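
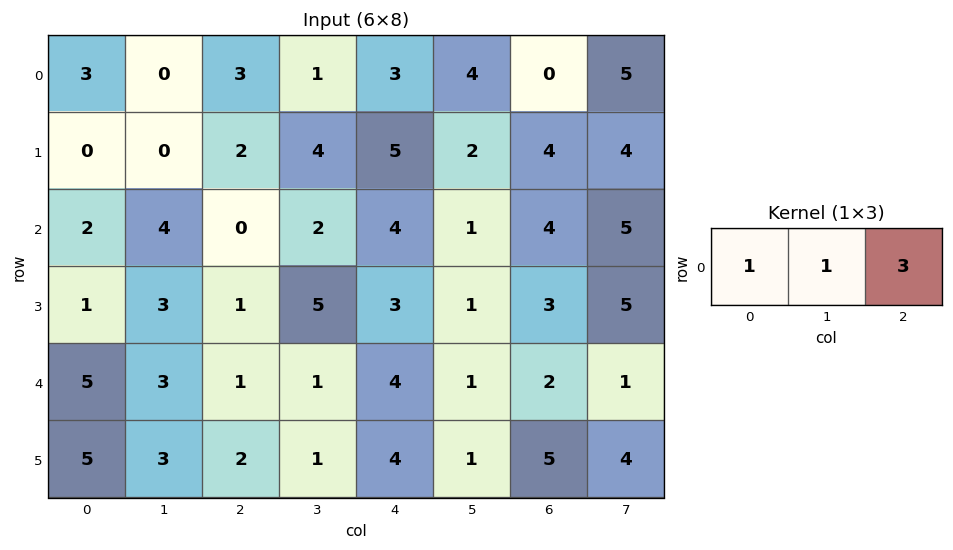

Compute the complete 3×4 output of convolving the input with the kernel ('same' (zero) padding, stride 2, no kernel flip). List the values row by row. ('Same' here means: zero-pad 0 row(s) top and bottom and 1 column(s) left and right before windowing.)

Output[0,0]: The receptive field on the zero-padded input at this output position is [0 3 0]. Elementwise product with the kernel and sum: 0·1 + 3·1 + 0·3.
Output[0,1]: The receptive field on the zero-padded input at this output position is [0 3 1]. Elementwise product with the kernel and sum: 0·1 + 3·1 + 1·3.

3 6 16 19
14 10 9 20
14 7 8 6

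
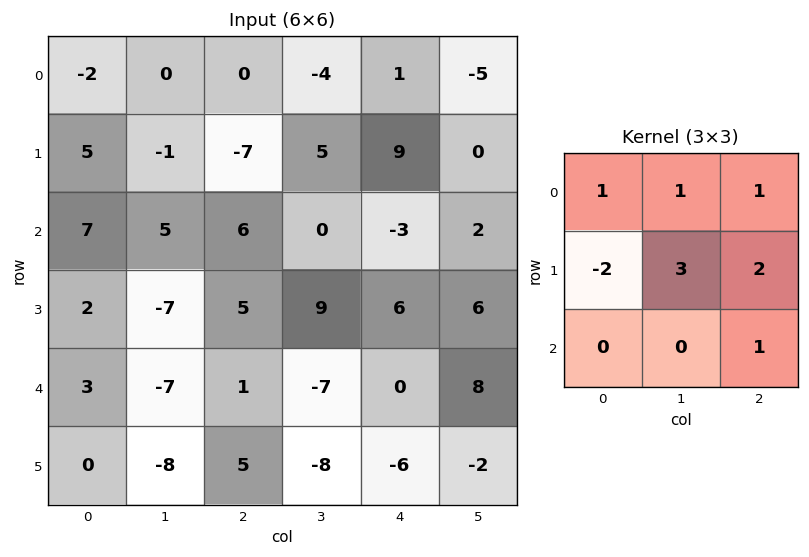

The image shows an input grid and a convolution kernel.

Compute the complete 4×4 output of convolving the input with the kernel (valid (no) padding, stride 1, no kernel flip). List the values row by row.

Output[0,0]: The receptive field on the input at this output position is [-2 0 0 / 5 -1 -7 / 7 5 6]. Elementwise product with the kernel and sum: -2·1 + 0·1 + 0·1 + 5·-2 + -1·3 + -7·2 + 6·1.

-23 -13 41 11
15 14 -5 15
4 51 32 19
-20 2 -9 49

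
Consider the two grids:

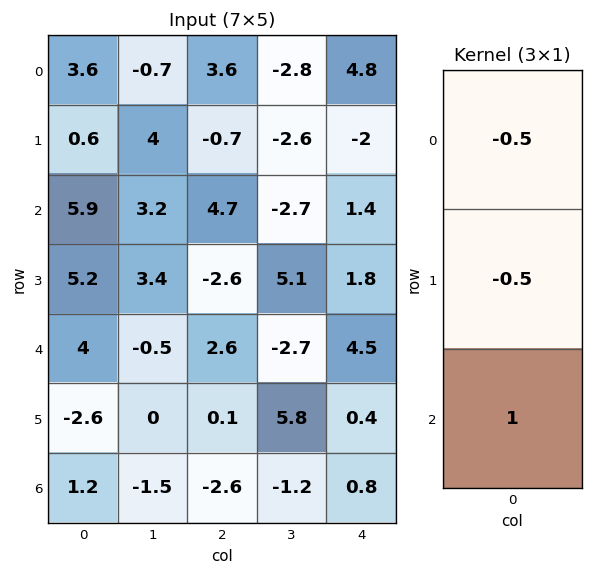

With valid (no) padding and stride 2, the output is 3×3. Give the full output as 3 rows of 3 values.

3.8 3.25 0
-1.55 1.55 2.9
0.5 -3.95 -1.65

Output[0,0]: The receptive field on the input at this output position is [3.6 / 0.6 / 5.9]. Elementwise product with the kernel and sum: 3.6·-0.5 + 0.6·-0.5 + 5.9·1.
Output[0,1]: The receptive field on the input at this output position is [3.6 / -0.7 / 4.7]. Elementwise product with the kernel and sum: 3.6·-0.5 + -0.7·-0.5 + 4.7·1.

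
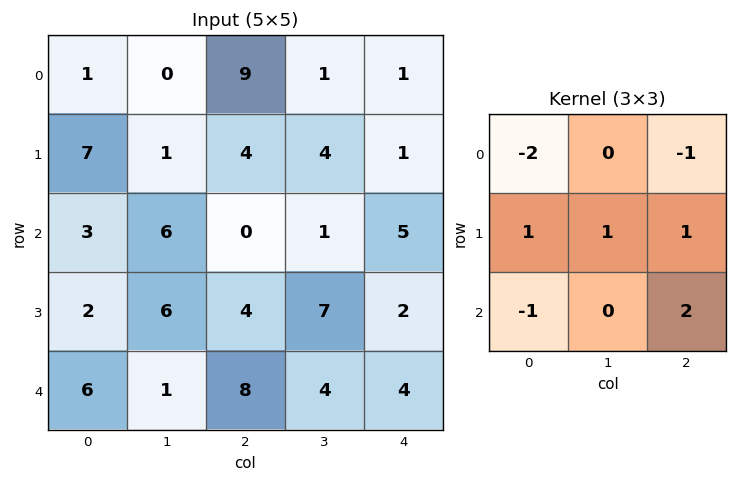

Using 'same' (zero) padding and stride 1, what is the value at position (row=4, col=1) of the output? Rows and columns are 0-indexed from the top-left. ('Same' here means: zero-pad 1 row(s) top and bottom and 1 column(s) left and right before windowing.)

The receptive field on the zero-padded input at this output position is [2 6 4 / 6 1 8 / 0 0 0]. Elementwise product with the kernel and sum: 2·-2 + 4·-1 + 6·1 + 1·1 + 8·1 + 0·-1 + 0·2.

7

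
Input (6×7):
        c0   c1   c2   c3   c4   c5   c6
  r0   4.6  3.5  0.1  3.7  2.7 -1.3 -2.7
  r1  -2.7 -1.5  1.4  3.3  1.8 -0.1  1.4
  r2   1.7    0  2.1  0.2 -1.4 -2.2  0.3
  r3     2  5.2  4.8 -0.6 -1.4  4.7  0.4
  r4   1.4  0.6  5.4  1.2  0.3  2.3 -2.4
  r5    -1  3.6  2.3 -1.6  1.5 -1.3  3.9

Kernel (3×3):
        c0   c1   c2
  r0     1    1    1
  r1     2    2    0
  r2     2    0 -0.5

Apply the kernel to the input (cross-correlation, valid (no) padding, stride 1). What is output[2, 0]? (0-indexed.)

The receptive field on the input at this output position is [1.7 0 2.1 / 2 5.2 4.8 / 1.4 0.6 5.4]. Elementwise product with the kernel and sum: 1.7·1 + 0·1 + 2.1·1 + 2·2 + 5.2·2 + 1.4·2 + 5.4·-0.5.

18.3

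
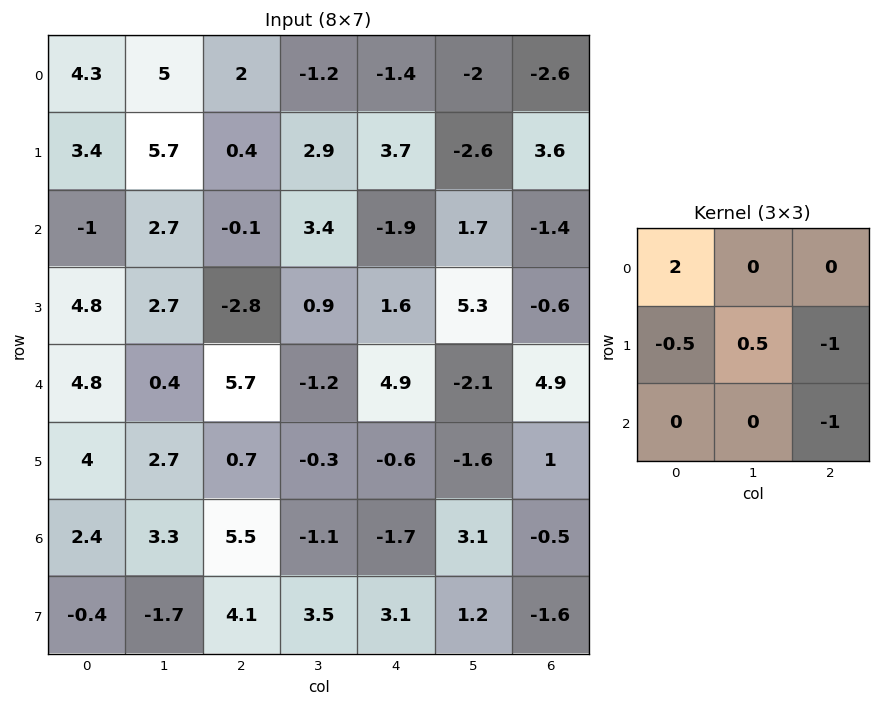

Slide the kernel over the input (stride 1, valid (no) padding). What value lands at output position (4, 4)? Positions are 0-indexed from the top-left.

8.8

The receptive field on the input at this output position is [4.9 -2.1 4.9 / -0.6 -1.6 1 / -1.7 3.1 -0.5]. Elementwise product with the kernel and sum: 4.9·2 + -0.6·-0.5 + -1.6·0.5 + 1·-1 + -0.5·-1.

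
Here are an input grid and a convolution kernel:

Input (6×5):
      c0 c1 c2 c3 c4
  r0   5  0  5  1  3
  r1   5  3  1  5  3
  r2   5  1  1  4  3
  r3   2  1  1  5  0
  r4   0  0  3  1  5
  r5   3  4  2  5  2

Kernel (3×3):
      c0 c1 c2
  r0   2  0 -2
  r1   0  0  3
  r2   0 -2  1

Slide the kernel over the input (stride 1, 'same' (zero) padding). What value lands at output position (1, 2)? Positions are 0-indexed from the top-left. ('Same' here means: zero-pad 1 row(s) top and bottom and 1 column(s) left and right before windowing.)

The receptive field on the zero-padded input at this output position is [0 5 1 / 3 1 5 / 1 1 4]. Elementwise product with the kernel and sum: 0·2 + 1·-2 + 5·3 + 1·-2 + 4·1.

15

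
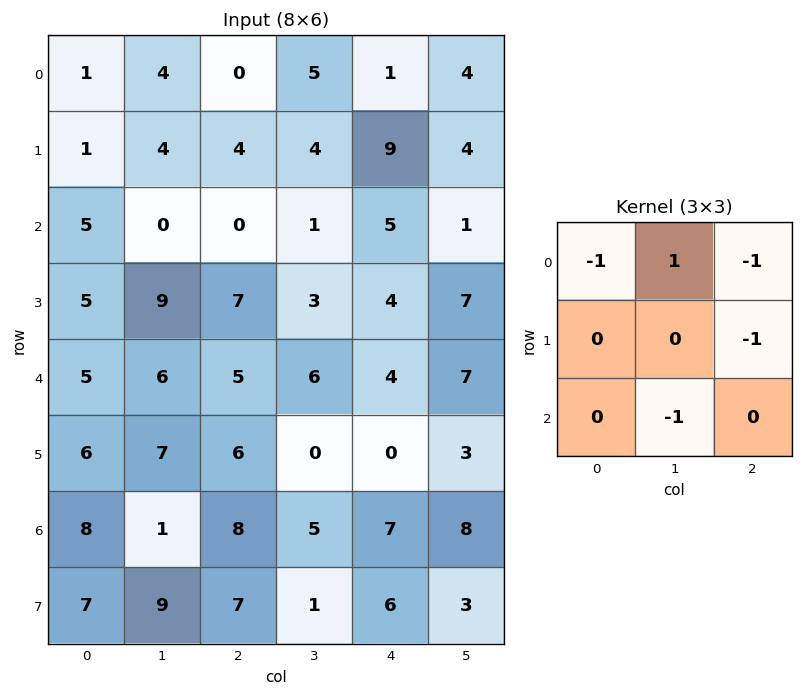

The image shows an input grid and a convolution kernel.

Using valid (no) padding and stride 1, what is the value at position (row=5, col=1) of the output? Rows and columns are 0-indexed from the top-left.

The receptive field on the input at this output position is [7 6 0 / 1 8 5 / 9 7 1]. Elementwise product with the kernel and sum: 7·-1 + 6·1 + 0·-1 + 5·-1 + 7·-1.

-13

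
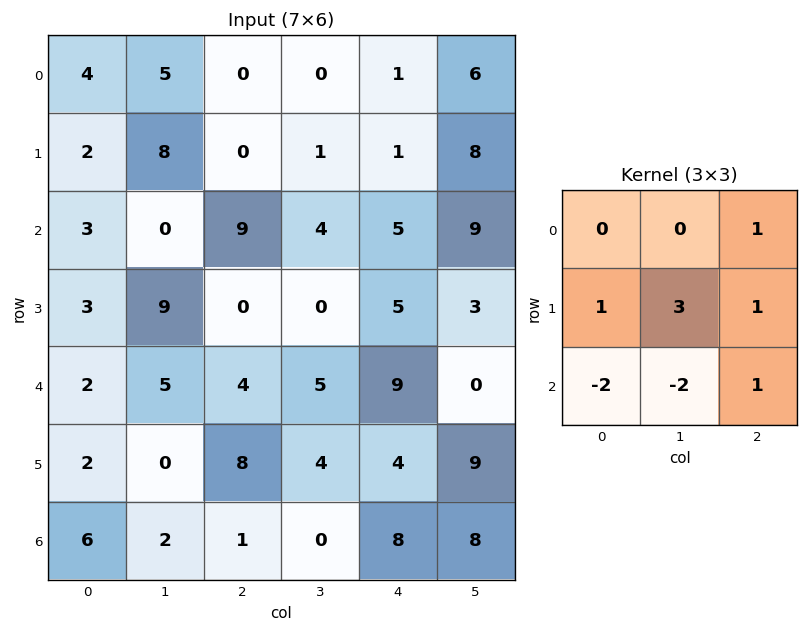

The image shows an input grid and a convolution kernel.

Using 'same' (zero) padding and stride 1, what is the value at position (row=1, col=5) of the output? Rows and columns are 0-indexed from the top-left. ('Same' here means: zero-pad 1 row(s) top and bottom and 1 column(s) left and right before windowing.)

-3

The receptive field on the zero-padded input at this output position is [1 6 0 / 1 8 0 / 5 9 0]. Elementwise product with the kernel and sum: 0·1 + 1·1 + 8·3 + 0·1 + 5·-2 + 9·-2 + 0·1.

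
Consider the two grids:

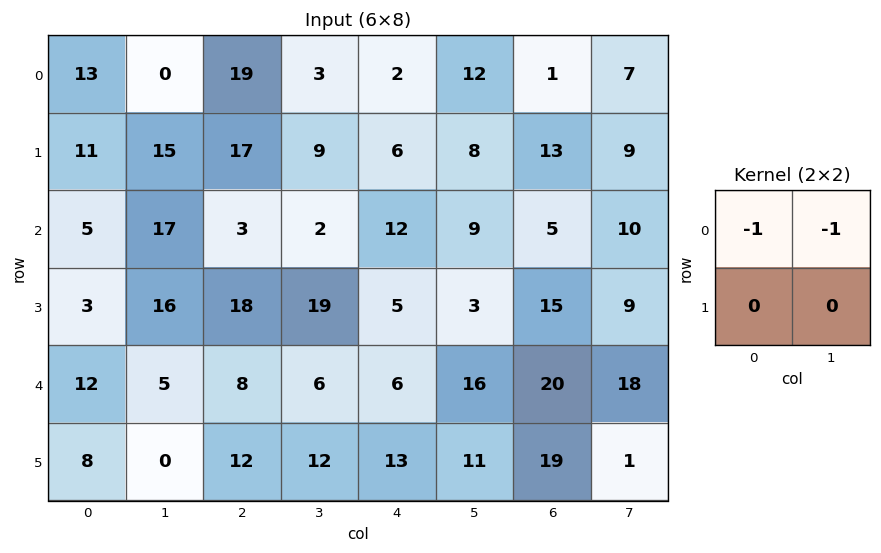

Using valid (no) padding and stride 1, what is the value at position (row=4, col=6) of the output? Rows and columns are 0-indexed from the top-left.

-38

The receptive field on the input at this output position is [20 18 / 19 1]. Elementwise product with the kernel and sum: 20·-1 + 18·-1.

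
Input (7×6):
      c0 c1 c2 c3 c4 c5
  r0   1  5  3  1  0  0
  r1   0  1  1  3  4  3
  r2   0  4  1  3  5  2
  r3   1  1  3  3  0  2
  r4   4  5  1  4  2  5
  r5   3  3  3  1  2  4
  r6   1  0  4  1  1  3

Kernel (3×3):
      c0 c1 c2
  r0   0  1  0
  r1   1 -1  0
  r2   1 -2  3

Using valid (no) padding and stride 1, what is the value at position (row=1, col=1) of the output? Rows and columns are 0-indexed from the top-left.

The receptive field on the input at this output position is [1 1 3 / 4 1 3 / 1 3 3]. Elementwise product with the kernel and sum: 1·1 + 4·1 + 1·-1 + 1·1 + 3·-2 + 3·3.

8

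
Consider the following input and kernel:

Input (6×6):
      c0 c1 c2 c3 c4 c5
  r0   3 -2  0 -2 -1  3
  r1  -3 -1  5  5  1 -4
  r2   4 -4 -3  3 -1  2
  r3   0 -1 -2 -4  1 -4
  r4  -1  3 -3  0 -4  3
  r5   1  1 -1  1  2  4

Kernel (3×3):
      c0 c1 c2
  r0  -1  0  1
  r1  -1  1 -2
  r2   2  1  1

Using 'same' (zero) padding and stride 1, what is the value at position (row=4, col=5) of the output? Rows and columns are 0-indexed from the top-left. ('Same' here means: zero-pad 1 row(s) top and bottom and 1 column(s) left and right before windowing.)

14

The receptive field on the zero-padded input at this output position is [1 -4 0 / -4 3 0 / 2 4 0]. Elementwise product with the kernel and sum: 1·-1 + 0·1 + -4·-1 + 3·1 + 0·-2 + 2·2 + 4·1 + 0·1.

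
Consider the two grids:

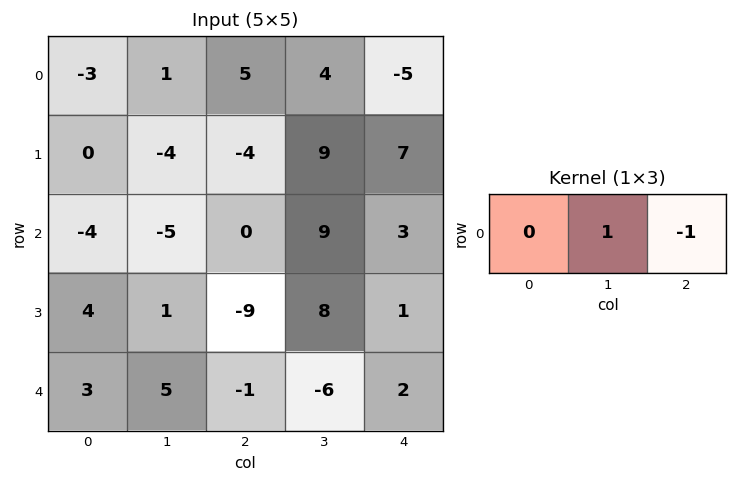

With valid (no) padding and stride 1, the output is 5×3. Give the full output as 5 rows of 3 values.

Output[0,0]: The receptive field on the input at this output position is [-3 1 5]. Elementwise product with the kernel and sum: 1·1 + 5·-1.

-4 1 9
0 -13 2
-5 -9 6
10 -17 7
6 5 -8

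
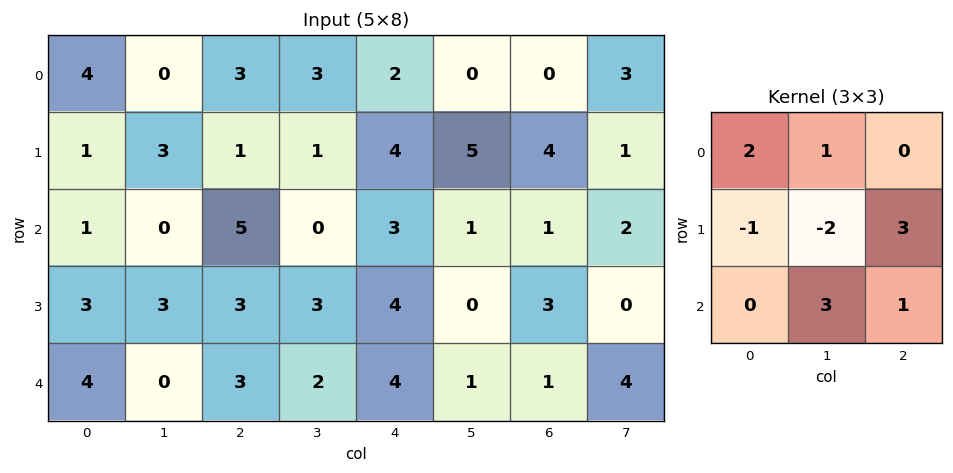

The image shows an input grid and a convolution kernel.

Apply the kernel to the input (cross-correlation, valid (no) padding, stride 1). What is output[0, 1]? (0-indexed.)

16

The receptive field on the input at this output position is [0 3 3 / 3 1 1 / 0 5 0]. Elementwise product with the kernel and sum: 0·2 + 3·1 + 3·-1 + 1·-2 + 1·3 + 5·3 + 0·1.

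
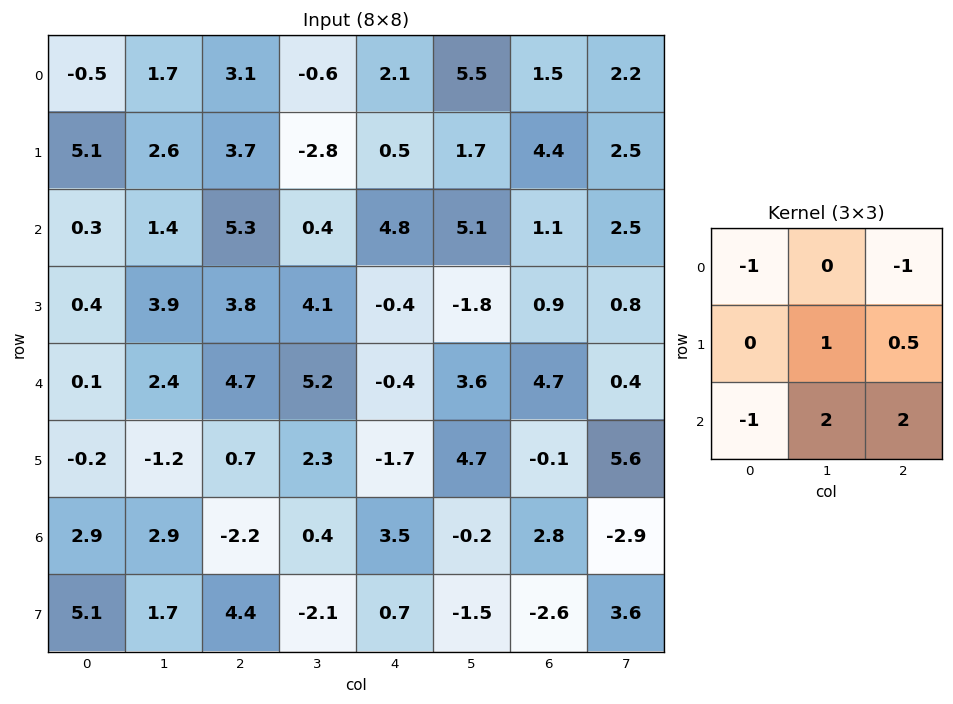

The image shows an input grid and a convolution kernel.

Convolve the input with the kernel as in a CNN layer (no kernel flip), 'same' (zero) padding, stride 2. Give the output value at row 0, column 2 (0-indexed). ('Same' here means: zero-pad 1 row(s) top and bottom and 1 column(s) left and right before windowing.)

The receptive field on the zero-padded input at this output position is [0 0 0 / -0.6 2.1 5.5 / -2.8 0.5 1.7]. Elementwise product with the kernel and sum: 0·-1 + 0·-1 + 2.1·1 + 5.5·0.5 + -2.8·-1 + 0.5·2 + 1.7·2.

12.05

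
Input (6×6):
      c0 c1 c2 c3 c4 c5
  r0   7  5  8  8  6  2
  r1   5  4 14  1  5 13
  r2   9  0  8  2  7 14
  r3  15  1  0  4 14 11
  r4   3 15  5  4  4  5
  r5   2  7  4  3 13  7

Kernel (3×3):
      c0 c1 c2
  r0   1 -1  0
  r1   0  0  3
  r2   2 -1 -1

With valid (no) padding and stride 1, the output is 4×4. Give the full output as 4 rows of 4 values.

54 -10 22 24
54 -6 16 21
-5 25 50 27
22 20 0 -9

Output[0,0]: The receptive field on the input at this output position is [7 5 8 / 5 4 14 / 9 0 8]. Elementwise product with the kernel and sum: 7·1 + 5·-1 + 14·3 + 9·2 + 0·-1 + 8·-1.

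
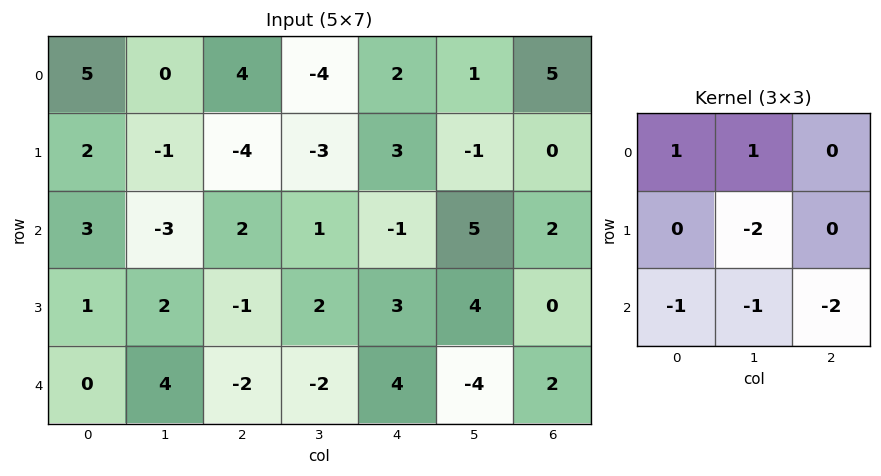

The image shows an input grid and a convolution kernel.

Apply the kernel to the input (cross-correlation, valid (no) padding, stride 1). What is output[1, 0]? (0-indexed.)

6

The receptive field on the input at this output position is [2 -1 -4 / 3 -3 2 / 1 2 -1]. Elementwise product with the kernel and sum: 2·1 + -1·1 + -3·-2 + 1·-1 + 2·-1 + -1·-2.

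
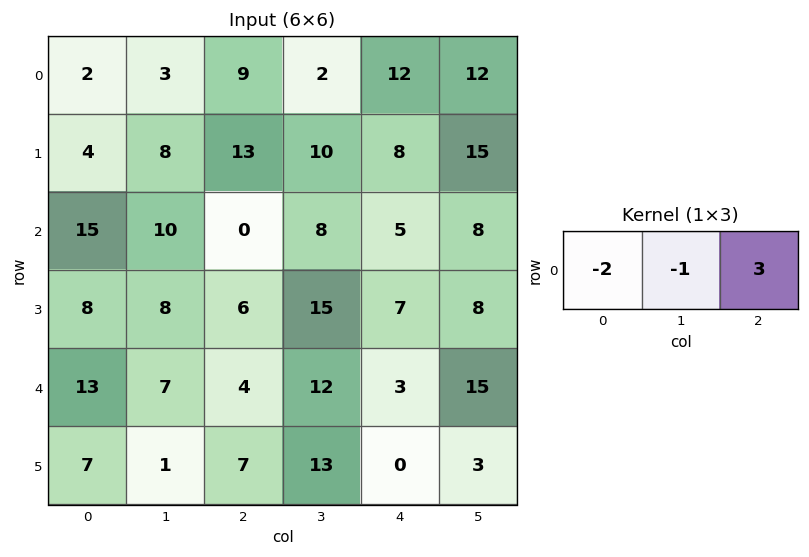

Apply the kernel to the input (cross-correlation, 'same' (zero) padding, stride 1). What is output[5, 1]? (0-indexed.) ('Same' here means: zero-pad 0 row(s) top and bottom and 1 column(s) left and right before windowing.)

The receptive field on the zero-padded input at this output position is [7 1 7]. Elementwise product with the kernel and sum: 7·-2 + 1·-1 + 7·3.

6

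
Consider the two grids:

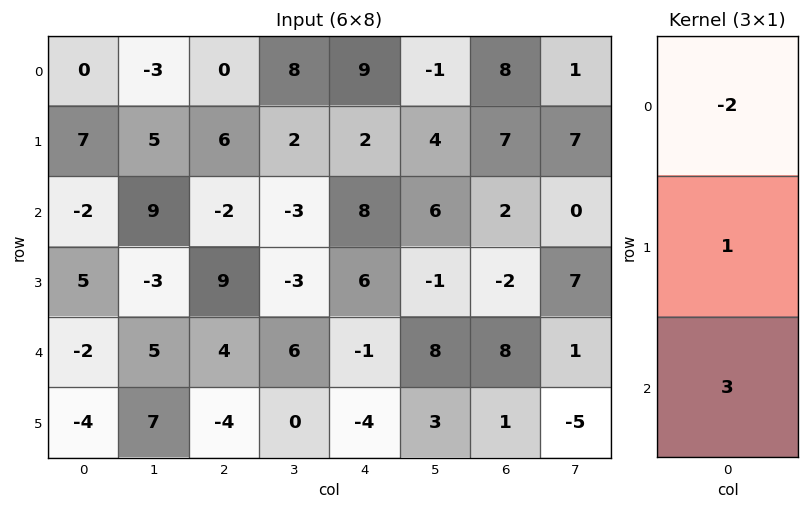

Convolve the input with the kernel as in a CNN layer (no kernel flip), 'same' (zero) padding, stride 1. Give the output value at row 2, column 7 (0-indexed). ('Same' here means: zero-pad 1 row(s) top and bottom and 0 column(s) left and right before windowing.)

The receptive field on the zero-padded input at this output position is [7 / 0 / 7]. Elementwise product with the kernel and sum: 7·-2 + 0·1 + 7·3.

7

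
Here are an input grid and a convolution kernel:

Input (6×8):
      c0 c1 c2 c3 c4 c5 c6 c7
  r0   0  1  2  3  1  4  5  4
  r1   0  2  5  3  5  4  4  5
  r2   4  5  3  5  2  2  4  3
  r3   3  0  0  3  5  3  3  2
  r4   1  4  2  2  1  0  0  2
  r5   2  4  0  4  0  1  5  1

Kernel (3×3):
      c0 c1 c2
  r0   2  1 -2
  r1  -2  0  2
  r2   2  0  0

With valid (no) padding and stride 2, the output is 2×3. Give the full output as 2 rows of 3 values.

Output[0,0]: The receptive field on the input at this output position is [0 1 2 / 0 2 5 / 4 5 3]. Elementwise product with the kernel and sum: 0·2 + 1·1 + 2·-2 + 0·-2 + 5·2 + 4·2.
Output[0,1]: The receptive field on the input at this output position is [2 3 1 / 5 3 5 / 3 5 2]. Elementwise product with the kernel and sum: 2·2 + 3·1 + 1·-2 + 5·-2 + 5·2 + 3·2.

15 11 -2
3 21 -4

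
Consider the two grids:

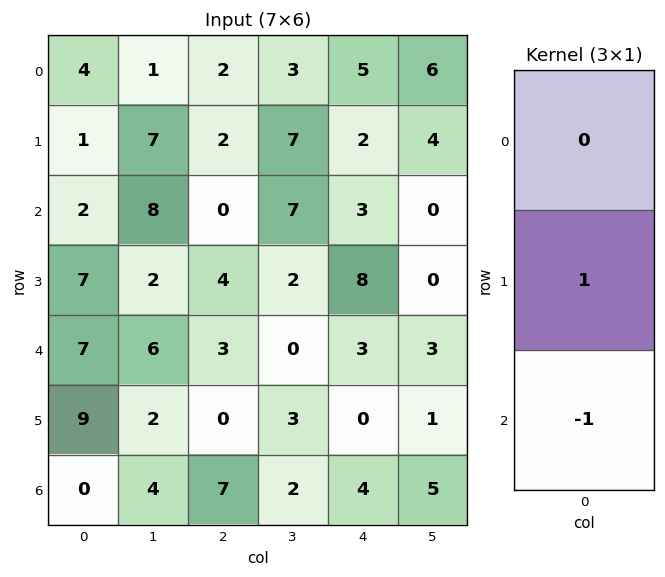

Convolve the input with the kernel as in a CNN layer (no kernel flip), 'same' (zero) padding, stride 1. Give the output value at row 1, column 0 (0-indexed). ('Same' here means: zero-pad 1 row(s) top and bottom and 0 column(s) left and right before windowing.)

The receptive field on the zero-padded input at this output position is [4 / 1 / 2]. Elementwise product with the kernel and sum: 1·1 + 2·-1.

-1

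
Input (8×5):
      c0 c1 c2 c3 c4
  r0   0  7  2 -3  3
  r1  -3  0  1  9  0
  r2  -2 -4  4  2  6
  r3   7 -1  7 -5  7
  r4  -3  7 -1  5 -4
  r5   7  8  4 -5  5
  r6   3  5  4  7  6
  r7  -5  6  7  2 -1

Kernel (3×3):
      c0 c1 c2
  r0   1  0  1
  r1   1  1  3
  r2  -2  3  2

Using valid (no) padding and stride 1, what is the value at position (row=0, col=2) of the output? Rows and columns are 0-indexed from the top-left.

25

The receptive field on the input at this output position is [2 -3 3 / 1 9 0 / 4 2 6]. Elementwise product with the kernel and sum: 2·1 + 3·1 + 1·1 + 9·1 + 0·3 + 4·-2 + 2·3 + 6·2.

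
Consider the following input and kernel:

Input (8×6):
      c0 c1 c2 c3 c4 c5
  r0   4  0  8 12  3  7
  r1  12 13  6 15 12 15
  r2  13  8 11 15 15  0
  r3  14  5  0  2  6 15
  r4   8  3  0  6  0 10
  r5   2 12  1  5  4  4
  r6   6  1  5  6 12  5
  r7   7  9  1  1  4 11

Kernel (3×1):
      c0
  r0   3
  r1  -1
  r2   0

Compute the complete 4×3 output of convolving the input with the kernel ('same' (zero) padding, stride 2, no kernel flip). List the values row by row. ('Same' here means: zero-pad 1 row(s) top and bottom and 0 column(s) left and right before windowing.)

Output[0,0]: The receptive field on the zero-padded input at this output position is [0 / 4 / 12]. Elementwise product with the kernel and sum: 0·3 + 4·-1.
Output[0,1]: The receptive field on the zero-padded input at this output position is [0 / 8 / 6]. Elementwise product with the kernel and sum: 0·3 + 8·-1.

-4 -8 -3
23 7 21
34 0 18
0 -2 0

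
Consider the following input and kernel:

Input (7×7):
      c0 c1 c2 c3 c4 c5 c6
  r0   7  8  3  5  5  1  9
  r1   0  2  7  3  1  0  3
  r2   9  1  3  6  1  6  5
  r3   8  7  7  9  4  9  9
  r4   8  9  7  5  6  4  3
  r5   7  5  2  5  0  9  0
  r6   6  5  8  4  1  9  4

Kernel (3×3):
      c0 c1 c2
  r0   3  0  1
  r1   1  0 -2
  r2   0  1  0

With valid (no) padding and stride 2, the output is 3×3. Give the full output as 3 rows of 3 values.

11 25 25
33 14 -2
39 33 30

Output[0,0]: The receptive field on the input at this output position is [7 8 3 / 0 2 7 / 9 1 3]. Elementwise product with the kernel and sum: 7·3 + 3·1 + 0·1 + 7·-2 + 1·1.
Output[0,1]: The receptive field on the input at this output position is [3 5 5 / 7 3 1 / 3 6 1]. Elementwise product with the kernel and sum: 3·3 + 5·1 + 7·1 + 1·-2 + 6·1.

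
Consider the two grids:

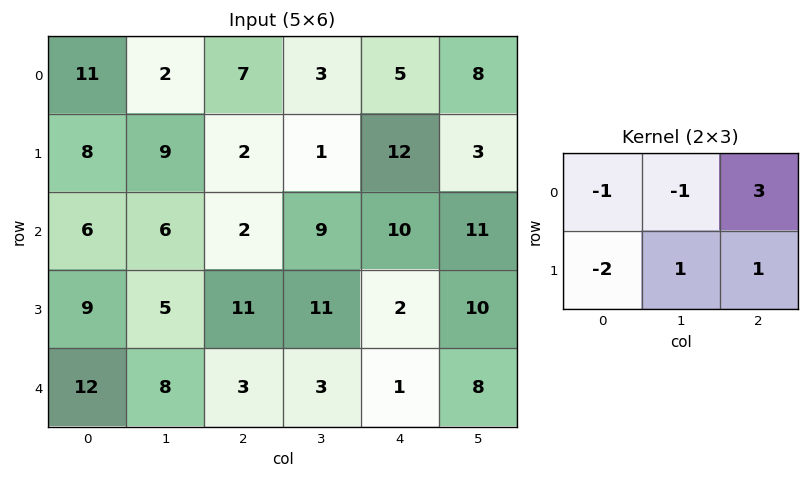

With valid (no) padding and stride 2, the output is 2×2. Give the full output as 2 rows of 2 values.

3 14
-8 10

Output[0,0]: The receptive field on the input at this output position is [11 2 7 / 8 9 2]. Elementwise product with the kernel and sum: 11·-1 + 2·-1 + 7·3 + 8·-2 + 9·1 + 2·1.
Output[0,1]: The receptive field on the input at this output position is [7 3 5 / 2 1 12]. Elementwise product with the kernel and sum: 7·-1 + 3·-1 + 5·3 + 2·-2 + 1·1 + 12·1.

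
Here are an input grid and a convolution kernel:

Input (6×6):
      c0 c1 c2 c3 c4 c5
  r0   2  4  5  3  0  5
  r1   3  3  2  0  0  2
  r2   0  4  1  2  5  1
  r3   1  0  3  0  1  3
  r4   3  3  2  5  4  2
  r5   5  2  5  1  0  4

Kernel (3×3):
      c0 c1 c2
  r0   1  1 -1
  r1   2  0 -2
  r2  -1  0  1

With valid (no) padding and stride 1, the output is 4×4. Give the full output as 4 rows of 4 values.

Output[0,0]: The receptive field on the input at this output position is [2 4 5 / 3 3 2 / 0 4 1]. Elementwise product with the kernel and sum: 2·1 + 4·1 + 5·-1 + 3·2 + 2·-2 + 0·-1 + 1·1.

4 10 16 -7
4 9 -8 3
-2 5 4 -3
0 -2 -7 7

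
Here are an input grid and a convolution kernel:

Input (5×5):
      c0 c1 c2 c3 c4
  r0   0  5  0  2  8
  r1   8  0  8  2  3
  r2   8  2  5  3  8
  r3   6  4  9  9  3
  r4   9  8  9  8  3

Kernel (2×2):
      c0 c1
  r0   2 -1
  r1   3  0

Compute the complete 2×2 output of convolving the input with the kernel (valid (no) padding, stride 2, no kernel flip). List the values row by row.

19 22
32 34

Output[0,0]: The receptive field on the input at this output position is [0 5 / 8 0]. Elementwise product with the kernel and sum: 0·2 + 5·-1 + 8·3.
Output[0,1]: The receptive field on the input at this output position is [0 2 / 8 2]. Elementwise product with the kernel and sum: 0·2 + 2·-1 + 8·3.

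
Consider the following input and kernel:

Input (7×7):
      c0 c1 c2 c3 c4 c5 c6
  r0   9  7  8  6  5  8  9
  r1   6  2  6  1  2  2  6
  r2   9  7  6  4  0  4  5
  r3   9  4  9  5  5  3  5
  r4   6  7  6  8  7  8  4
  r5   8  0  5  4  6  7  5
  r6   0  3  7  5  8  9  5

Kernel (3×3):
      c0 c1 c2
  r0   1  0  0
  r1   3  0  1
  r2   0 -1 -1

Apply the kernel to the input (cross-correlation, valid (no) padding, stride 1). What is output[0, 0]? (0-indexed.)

20

The receptive field on the input at this output position is [9 7 8 / 6 2 6 / 9 7 6]. Elementwise product with the kernel and sum: 9·1 + 6·3 + 6·1 + 7·-1 + 6·-1.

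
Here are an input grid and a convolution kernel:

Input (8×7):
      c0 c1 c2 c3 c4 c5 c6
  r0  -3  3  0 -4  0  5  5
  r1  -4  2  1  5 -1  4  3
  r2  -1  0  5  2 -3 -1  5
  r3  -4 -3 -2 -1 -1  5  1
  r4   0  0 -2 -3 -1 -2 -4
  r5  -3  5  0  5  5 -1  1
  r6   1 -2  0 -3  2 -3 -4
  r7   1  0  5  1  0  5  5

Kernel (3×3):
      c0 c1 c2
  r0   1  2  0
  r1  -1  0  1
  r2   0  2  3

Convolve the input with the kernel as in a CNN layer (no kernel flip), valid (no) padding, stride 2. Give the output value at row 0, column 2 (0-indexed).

27

The receptive field on the input at this output position is [0 5 5 / -1 4 3 / -3 -1 5]. Elementwise product with the kernel and sum: 0·1 + 5·2 + -1·-1 + 3·1 + -1·2 + 5·3.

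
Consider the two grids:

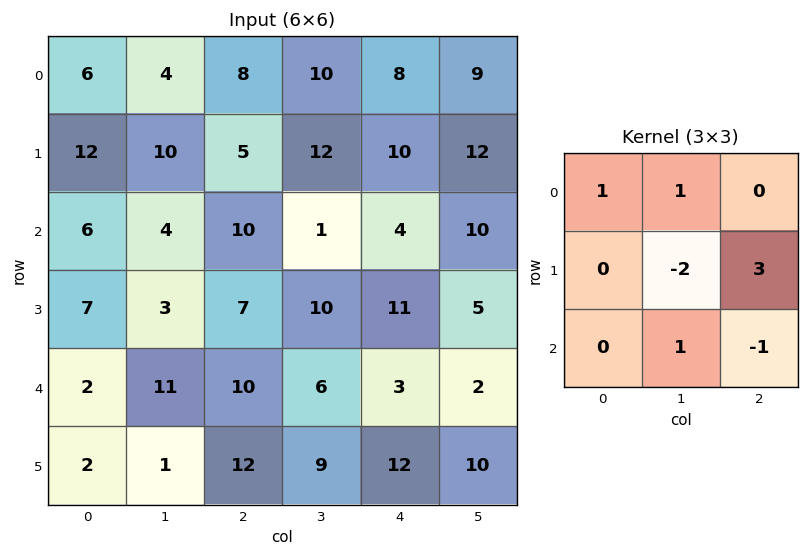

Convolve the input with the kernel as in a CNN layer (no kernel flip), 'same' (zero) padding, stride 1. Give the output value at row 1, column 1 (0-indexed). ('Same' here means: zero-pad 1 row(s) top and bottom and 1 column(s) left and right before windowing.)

-1

The receptive field on the zero-padded input at this output position is [6 4 8 / 12 10 5 / 6 4 10]. Elementwise product with the kernel and sum: 6·1 + 4·1 + 10·-2 + 5·3 + 4·1 + 10·-1.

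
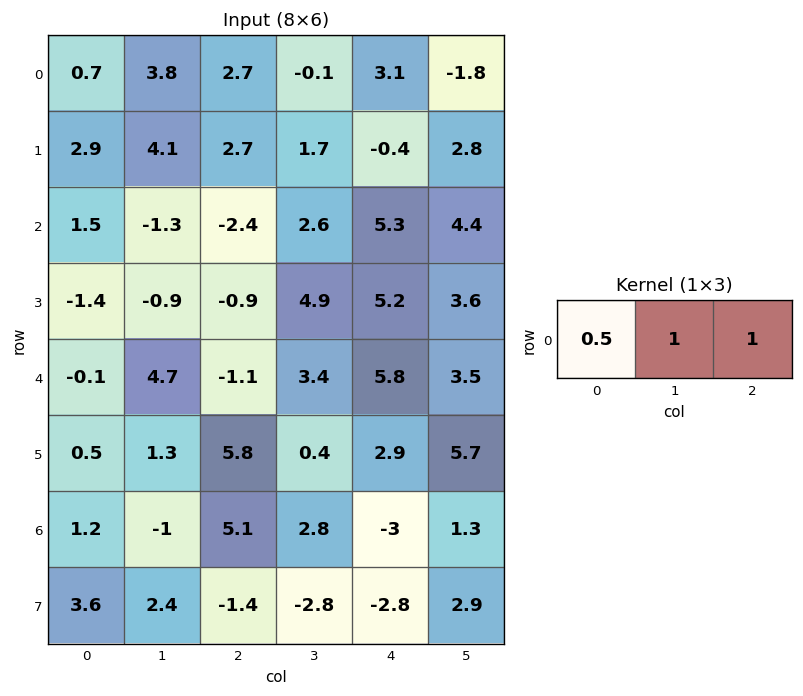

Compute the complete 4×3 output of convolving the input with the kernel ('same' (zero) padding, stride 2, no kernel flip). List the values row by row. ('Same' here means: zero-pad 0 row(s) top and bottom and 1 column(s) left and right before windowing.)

4.5 4.5 1.25
0.2 -0.45 11
4.6 4.65 11
0.2 7.4 -0.3

Output[0,0]: The receptive field on the zero-padded input at this output position is [0 0.7 3.8]. Elementwise product with the kernel and sum: 0·0.5 + 0.7·1 + 3.8·1.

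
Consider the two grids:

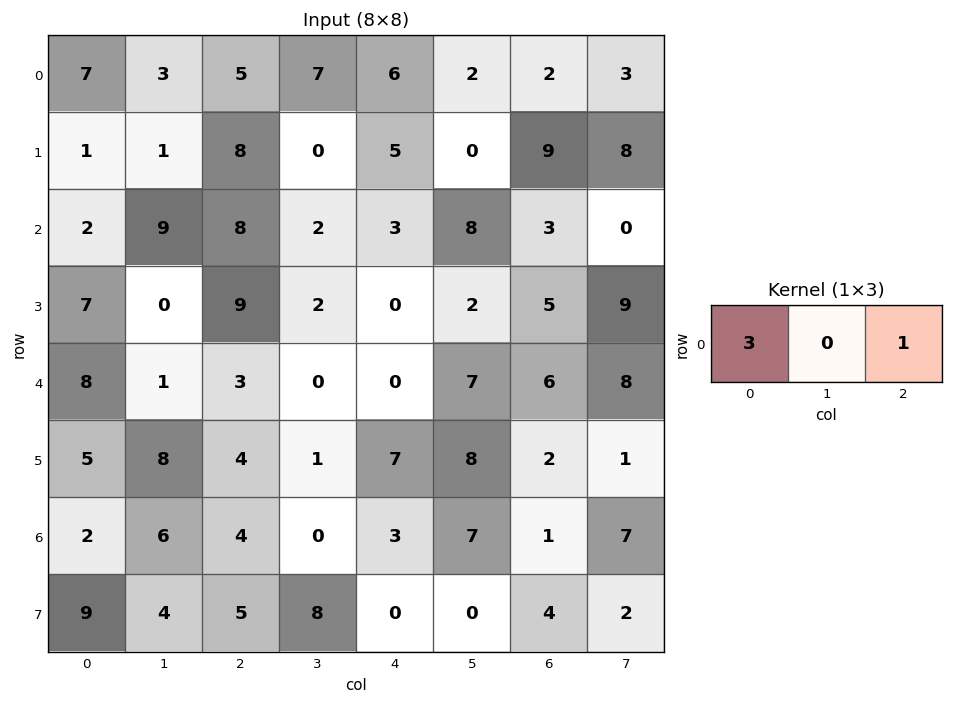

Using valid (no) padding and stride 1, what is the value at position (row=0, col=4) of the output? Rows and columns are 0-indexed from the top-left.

20

The receptive field on the input at this output position is [6 2 2]. Elementwise product with the kernel and sum: 6·3 + 2·1.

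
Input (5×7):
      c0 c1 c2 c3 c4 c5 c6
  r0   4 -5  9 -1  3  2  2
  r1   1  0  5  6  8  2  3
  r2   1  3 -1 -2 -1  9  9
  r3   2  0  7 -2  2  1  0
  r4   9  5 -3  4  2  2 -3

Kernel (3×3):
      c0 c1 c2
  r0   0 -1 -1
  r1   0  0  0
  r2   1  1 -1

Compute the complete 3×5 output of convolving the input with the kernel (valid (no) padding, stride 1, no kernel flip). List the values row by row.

1 -4 -4 -17 -5
-10 -2 -11 -11 -2
15 1 2 -4 -11

Output[0,0]: The receptive field on the input at this output position is [4 -5 9 / 1 0 5 / 1 3 -1]. Elementwise product with the kernel and sum: -5·-1 + 9·-1 + 1·1 + 3·1 + -1·-1.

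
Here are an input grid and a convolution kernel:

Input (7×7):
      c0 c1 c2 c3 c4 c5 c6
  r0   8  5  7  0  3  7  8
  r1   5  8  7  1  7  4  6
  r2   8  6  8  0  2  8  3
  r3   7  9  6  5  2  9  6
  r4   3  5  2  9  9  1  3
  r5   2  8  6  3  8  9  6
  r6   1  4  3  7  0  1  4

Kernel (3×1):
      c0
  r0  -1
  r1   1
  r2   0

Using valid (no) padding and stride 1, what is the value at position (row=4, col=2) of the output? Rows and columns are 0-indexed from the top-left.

4

The receptive field on the input at this output position is [2 / 6 / 3]. Elementwise product with the kernel and sum: 2·-1 + 6·1.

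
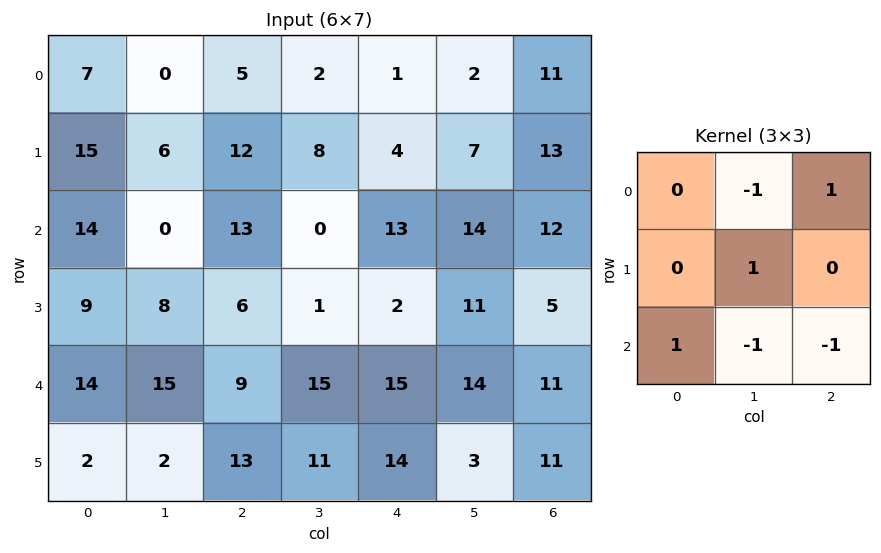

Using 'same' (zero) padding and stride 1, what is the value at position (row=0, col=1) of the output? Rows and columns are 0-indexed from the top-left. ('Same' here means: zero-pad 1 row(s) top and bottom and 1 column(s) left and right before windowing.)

-3

The receptive field on the zero-padded input at this output position is [0 0 0 / 7 0 5 / 15 6 12]. Elementwise product with the kernel and sum: 0·-1 + 0·1 + 0·1 + 15·1 + 6·-1 + 12·-1.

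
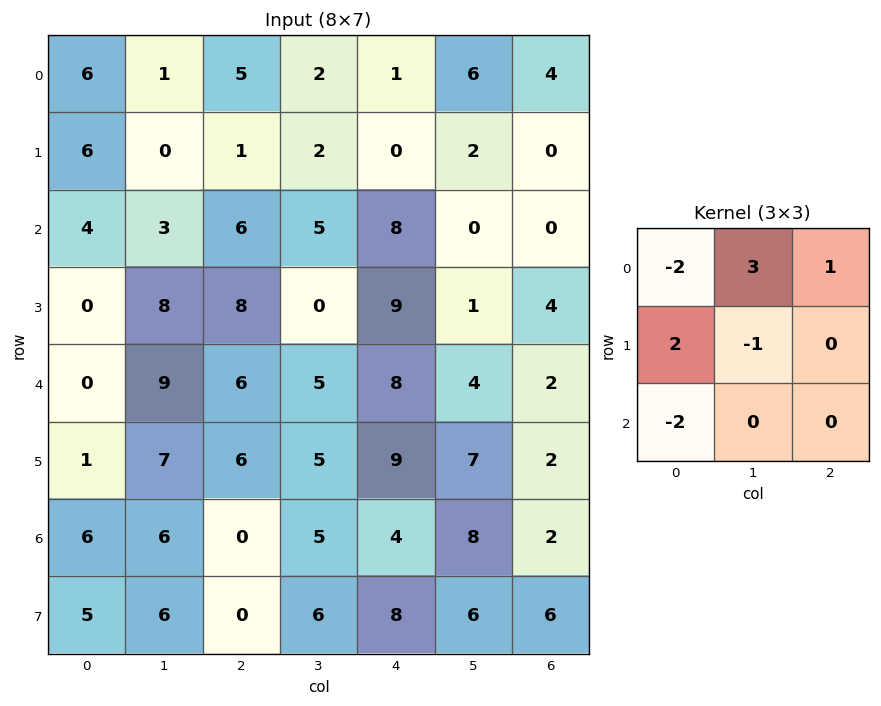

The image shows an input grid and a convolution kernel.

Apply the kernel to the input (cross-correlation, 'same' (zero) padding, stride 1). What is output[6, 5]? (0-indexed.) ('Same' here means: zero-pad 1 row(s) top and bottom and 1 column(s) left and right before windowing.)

-11

The receptive field on the zero-padded input at this output position is [9 7 2 / 4 8 2 / 8 6 6]. Elementwise product with the kernel and sum: 9·-2 + 7·3 + 2·1 + 4·2 + 8·-1 + 8·-2.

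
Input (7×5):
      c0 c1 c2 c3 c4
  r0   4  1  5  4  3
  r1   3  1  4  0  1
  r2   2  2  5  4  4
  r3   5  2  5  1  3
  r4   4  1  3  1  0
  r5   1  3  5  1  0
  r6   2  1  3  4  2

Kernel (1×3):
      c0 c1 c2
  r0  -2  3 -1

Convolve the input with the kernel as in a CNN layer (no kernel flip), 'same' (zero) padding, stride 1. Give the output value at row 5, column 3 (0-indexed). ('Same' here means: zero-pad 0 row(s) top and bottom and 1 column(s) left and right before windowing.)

-7

The receptive field on the zero-padded input at this output position is [5 1 0]. Elementwise product with the kernel and sum: 5·-2 + 1·3 + 0·-1.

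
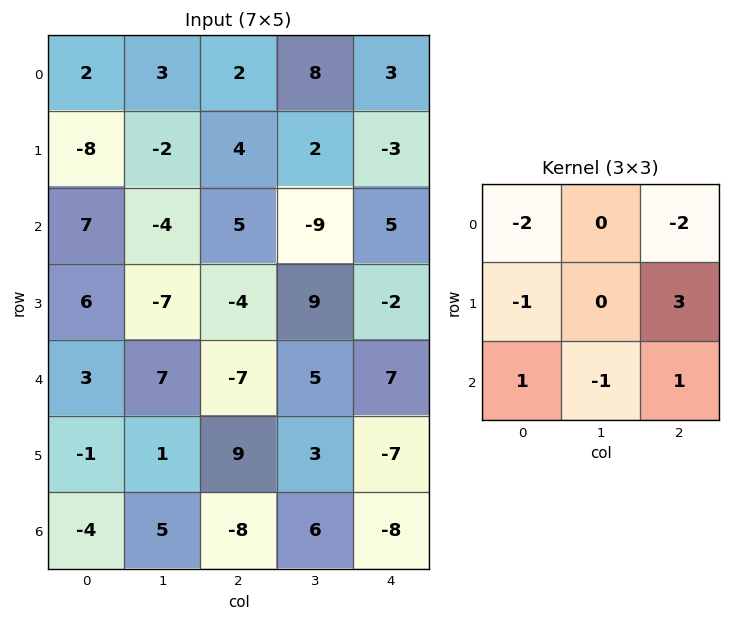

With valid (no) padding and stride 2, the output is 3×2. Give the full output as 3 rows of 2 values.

Output[0,0]: The receptive field on the input at this output position is [2 3 2 / -8 -2 4 / 7 -4 5]. Elementwise product with the kernel and sum: 2·-2 + 2·-2 + -8·-1 + 4·3 + 7·1 + -4·-1 + 5·1.
Output[0,1]: The receptive field on the input at this output position is [2 8 3 / 4 2 -3 / 5 -9 5]. Elementwise product with the kernel and sum: 2·-2 + 3·-2 + 4·-1 + -3·3 + 5·1 + -9·-1 + 5·1.

28 -4
-53 -27
19 -52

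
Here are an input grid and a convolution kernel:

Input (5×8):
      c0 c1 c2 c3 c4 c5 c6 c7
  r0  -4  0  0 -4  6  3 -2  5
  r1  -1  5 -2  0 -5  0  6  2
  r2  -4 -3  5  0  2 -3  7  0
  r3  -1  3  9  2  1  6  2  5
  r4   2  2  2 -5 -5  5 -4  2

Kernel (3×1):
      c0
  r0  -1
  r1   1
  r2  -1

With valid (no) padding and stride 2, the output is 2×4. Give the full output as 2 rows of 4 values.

7 -7 -13 1
1 2 4 -1

Output[0,0]: The receptive field on the input at this output position is [-4 / -1 / -4]. Elementwise product with the kernel and sum: -4·-1 + -1·1 + -4·-1.
Output[0,1]: The receptive field on the input at this output position is [0 / -2 / 5]. Elementwise product with the kernel and sum: 0·-1 + -2·1 + 5·-1.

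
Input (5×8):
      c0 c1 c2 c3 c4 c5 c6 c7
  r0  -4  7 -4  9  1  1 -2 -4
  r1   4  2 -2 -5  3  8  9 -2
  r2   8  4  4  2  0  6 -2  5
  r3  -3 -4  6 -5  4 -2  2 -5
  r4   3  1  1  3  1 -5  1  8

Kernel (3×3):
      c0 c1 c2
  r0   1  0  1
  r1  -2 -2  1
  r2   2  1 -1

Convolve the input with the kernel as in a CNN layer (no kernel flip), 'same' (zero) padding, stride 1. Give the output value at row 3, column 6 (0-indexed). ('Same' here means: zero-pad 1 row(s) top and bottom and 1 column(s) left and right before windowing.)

-11

The receptive field on the zero-padded input at this output position is [6 -2 5 / -2 2 -5 / -5 1 8]. Elementwise product with the kernel and sum: 6·1 + 5·1 + -2·-2 + 2·-2 + -5·1 + -5·2 + 1·1 + 8·-1.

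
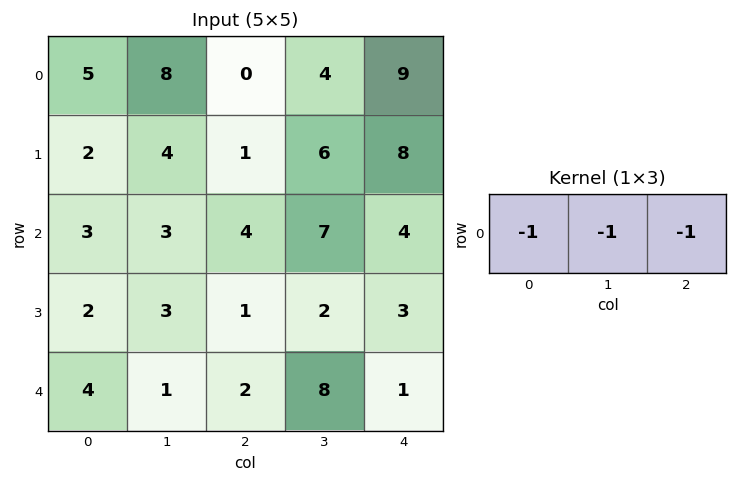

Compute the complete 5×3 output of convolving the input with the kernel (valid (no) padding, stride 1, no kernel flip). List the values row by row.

-13 -12 -13
-7 -11 -15
-10 -14 -15
-6 -6 -6
-7 -11 -11

Output[0,0]: The receptive field on the input at this output position is [5 8 0]. Elementwise product with the kernel and sum: 5·-1 + 8·-1 + 0·-1.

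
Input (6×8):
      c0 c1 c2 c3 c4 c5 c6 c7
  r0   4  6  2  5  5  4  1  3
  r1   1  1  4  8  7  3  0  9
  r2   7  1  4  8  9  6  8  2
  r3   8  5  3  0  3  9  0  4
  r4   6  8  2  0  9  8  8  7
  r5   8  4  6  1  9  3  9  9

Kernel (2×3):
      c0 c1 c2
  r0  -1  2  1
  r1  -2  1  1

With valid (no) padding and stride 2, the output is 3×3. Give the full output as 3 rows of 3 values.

13 20 -7
-9 18 14
6 5 9

Output[0,0]: The receptive field on the input at this output position is [4 6 2 / 1 1 4]. Elementwise product with the kernel and sum: 4·-1 + 6·2 + 2·1 + 1·-2 + 1·1 + 4·1.
Output[0,1]: The receptive field on the input at this output position is [2 5 5 / 4 8 7]. Elementwise product with the kernel and sum: 2·-1 + 5·2 + 5·1 + 4·-2 + 8·1 + 7·1.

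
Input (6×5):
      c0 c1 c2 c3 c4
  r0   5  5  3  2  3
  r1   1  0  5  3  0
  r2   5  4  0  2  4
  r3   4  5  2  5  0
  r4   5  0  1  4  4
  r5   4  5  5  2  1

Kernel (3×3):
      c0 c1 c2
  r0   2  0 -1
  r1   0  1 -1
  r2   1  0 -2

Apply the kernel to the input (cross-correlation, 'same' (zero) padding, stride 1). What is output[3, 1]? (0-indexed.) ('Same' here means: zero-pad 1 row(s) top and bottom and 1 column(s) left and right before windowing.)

The receptive field on the zero-padded input at this output position is [5 4 0 / 4 5 2 / 5 0 1]. Elementwise product with the kernel and sum: 5·2 + 0·-1 + 5·1 + 2·-1 + 5·1 + 1·-2.

16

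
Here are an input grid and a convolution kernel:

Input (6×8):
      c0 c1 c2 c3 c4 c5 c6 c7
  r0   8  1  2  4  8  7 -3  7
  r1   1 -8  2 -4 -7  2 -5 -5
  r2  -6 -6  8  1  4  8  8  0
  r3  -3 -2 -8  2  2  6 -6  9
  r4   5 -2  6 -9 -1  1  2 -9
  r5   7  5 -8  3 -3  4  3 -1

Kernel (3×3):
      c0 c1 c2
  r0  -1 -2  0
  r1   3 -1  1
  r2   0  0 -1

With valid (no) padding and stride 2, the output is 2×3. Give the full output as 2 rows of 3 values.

Output[0,0]: The receptive field on the input at this output position is [8 1 2 / 1 -8 2 / -6 -6 8]. Elementwise product with the kernel and sum: 8·-1 + 1·-2 + 1·3 + -8·-1 + 2·1 + 8·-1.
Output[0,1]: The receptive field on the input at this output position is [2 4 8 / 2 -4 -7 / 8 1 4]. Elementwise product with the kernel and sum: 2·-1 + 4·-2 + 2·3 + -4·-1 + -7·1 + 4·-1.

-5 -11 -58
-3 -33 -28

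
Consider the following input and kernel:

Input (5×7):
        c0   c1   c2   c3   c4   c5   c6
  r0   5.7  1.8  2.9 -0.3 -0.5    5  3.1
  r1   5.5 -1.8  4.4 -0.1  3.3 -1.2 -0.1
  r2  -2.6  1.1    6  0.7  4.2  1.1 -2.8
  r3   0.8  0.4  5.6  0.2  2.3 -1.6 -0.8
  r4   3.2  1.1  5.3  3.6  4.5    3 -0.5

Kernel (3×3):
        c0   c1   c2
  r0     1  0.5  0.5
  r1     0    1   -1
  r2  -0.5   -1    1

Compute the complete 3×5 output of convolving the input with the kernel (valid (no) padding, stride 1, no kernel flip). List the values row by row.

8.05 1.75 -0.4 3 -3.55
6.7 0.05 1.8 0.05 6.2
-1.65 7.6 4.6 3.95 -3.2

Output[0,0]: The receptive field on the input at this output position is [5.7 1.8 2.9 / 5.5 -1.8 4.4 / -2.6 1.1 6]. Elementwise product with the kernel and sum: 5.7·1 + 1.8·0.5 + 2.9·0.5 + -1.8·1 + 4.4·-1 + -2.6·-0.5 + 1.1·-1 + 6·1.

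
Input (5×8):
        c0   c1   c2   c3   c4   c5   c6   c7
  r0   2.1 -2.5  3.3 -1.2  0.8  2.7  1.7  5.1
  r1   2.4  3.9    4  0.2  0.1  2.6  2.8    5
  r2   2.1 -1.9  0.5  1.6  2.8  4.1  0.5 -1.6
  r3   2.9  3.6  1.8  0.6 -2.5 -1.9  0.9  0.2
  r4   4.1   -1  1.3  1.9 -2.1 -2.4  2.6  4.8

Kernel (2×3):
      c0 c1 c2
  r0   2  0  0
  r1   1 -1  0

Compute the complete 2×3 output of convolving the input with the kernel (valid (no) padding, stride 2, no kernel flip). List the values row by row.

2.7 10.4 -0.9
3.5 2.2 5

Output[0,0]: The receptive field on the input at this output position is [2.1 -2.5 3.3 / 2.4 3.9 4]. Elementwise product with the kernel and sum: 2.1·2 + 2.4·1 + 3.9·-1.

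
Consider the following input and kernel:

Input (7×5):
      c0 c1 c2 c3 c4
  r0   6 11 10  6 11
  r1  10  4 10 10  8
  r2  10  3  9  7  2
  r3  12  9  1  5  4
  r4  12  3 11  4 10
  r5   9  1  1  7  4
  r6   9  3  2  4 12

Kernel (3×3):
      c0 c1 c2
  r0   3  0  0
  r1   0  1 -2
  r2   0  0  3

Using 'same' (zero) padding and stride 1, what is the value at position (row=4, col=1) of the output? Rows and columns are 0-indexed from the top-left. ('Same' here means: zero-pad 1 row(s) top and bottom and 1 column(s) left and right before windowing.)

20

The receptive field on the zero-padded input at this output position is [12 9 1 / 12 3 11 / 9 1 1]. Elementwise product with the kernel and sum: 12·3 + 3·1 + 11·-2 + 1·3.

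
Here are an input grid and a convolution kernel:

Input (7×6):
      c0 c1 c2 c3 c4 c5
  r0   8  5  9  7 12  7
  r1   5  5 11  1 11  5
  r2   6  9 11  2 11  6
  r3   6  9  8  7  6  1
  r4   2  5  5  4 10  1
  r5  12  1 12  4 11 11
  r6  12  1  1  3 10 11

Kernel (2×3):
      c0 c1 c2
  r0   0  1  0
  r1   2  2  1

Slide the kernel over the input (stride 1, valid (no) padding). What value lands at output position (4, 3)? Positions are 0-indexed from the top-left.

51

The receptive field on the input at this output position is [4 10 1 / 4 11 11]. Elementwise product with the kernel and sum: 10·1 + 4·2 + 11·2 + 11·1.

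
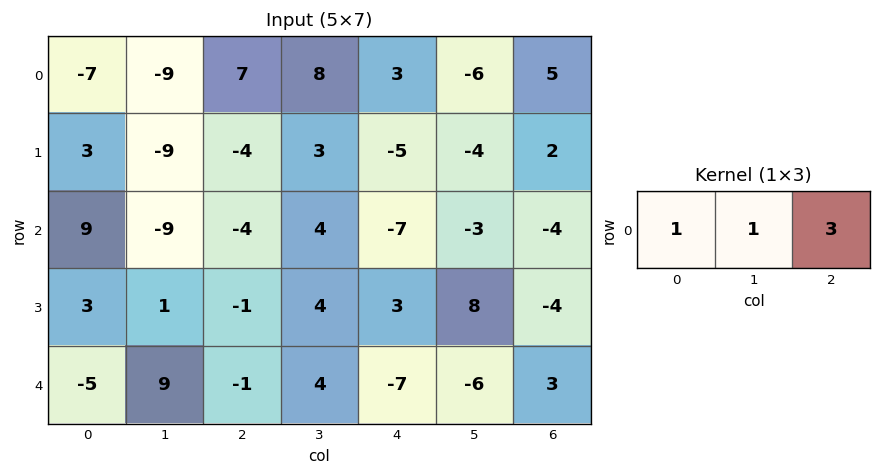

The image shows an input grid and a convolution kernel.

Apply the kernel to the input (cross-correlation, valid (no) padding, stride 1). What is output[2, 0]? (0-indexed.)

-12

The receptive field on the input at this output position is [9 -9 -4]. Elementwise product with the kernel and sum: 9·1 + -9·1 + -4·3.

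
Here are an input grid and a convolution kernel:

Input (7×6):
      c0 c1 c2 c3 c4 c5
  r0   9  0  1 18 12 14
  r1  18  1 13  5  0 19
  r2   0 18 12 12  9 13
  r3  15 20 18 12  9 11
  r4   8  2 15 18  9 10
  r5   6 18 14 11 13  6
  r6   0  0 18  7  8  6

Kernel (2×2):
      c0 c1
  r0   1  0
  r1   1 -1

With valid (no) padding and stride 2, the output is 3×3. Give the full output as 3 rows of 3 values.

Output[0,0]: The receptive field on the input at this output position is [9 0 / 18 1]. Elementwise product with the kernel and sum: 9·1 + 18·1 + 1·-1.

26 9 -7
-5 18 7
-4 18 16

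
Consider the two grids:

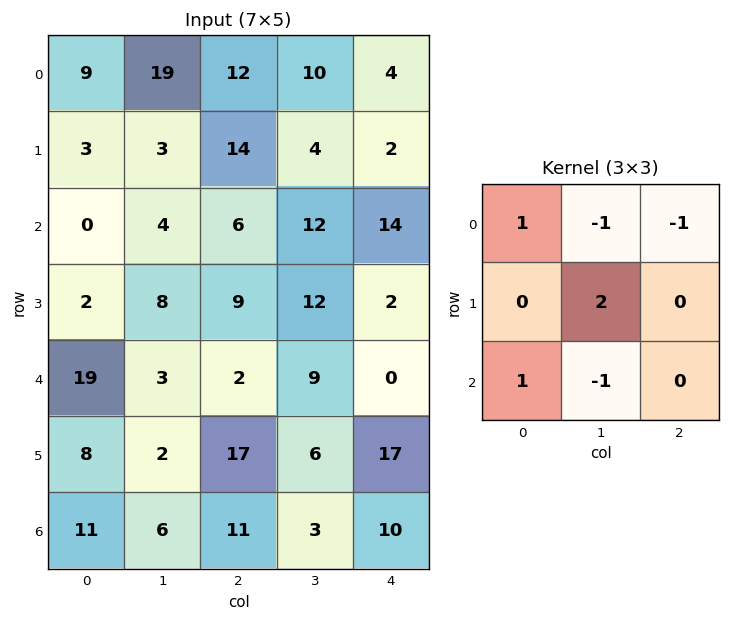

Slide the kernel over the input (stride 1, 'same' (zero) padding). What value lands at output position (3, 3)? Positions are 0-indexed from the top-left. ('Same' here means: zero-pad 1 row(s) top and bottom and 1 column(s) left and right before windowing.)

The receptive field on the zero-padded input at this output position is [6 12 14 / 9 12 2 / 2 9 0]. Elementwise product with the kernel and sum: 6·1 + 12·-1 + 14·-1 + 12·2 + 2·1 + 9·-1.

-3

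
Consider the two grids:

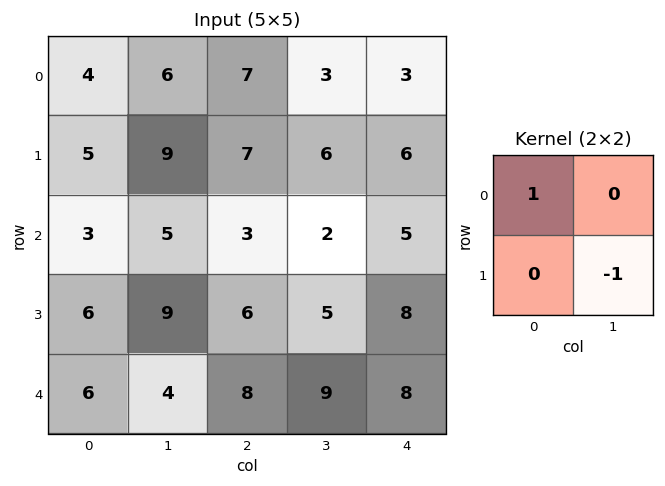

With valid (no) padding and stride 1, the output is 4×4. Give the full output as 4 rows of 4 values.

-5 -1 1 -3
0 6 5 1
-6 -1 -2 -6
2 1 -3 -3

Output[0,0]: The receptive field on the input at this output position is [4 6 / 5 9]. Elementwise product with the kernel and sum: 4·1 + 9·-1.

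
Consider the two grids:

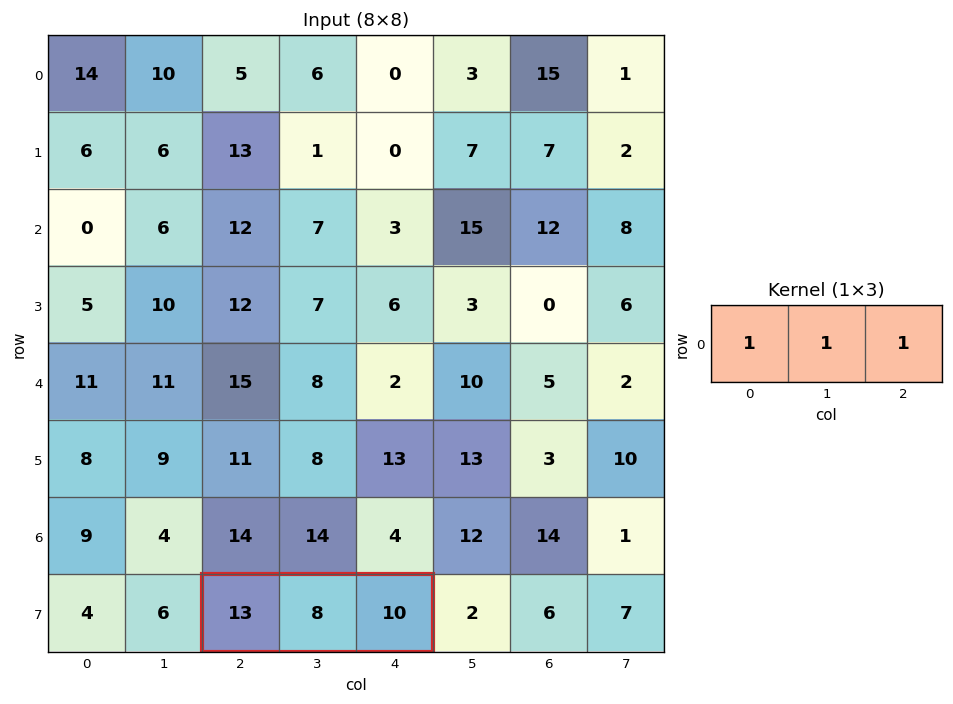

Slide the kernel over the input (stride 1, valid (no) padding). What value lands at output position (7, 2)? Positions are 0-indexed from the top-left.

31

The receptive field on the input at this output position is [13 8 10]. Elementwise product with the kernel and sum: 13·1 + 8·1 + 10·1.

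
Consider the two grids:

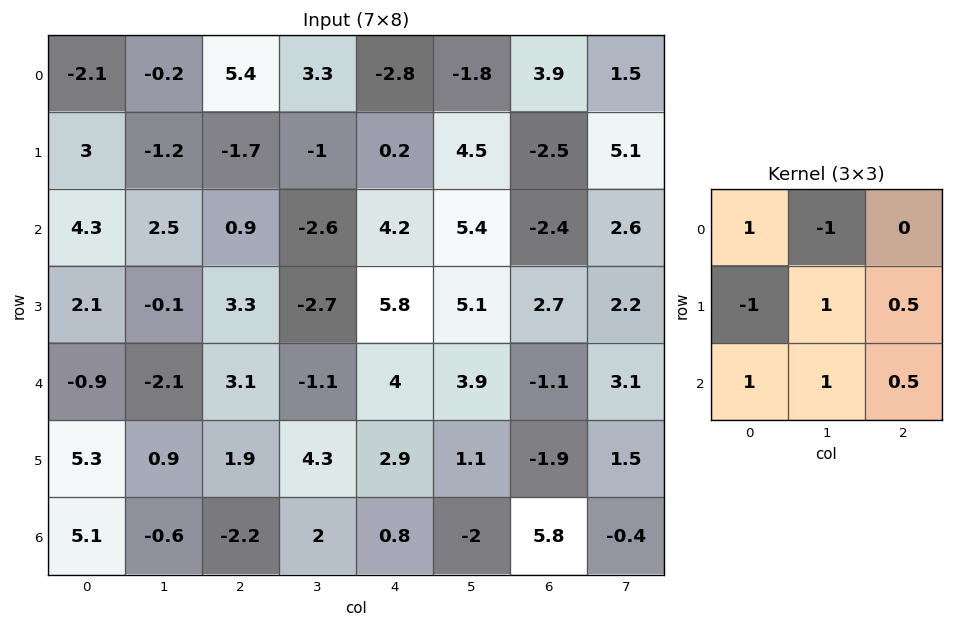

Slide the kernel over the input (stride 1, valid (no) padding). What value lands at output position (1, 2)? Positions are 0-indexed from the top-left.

1.4

The receptive field on the input at this output position is [-1.7 -1 0.2 / 0.9 -2.6 4.2 / 3.3 -2.7 5.8]. Elementwise product with the kernel and sum: -1.7·1 + -1·-1 + 0.9·-1 + -2.6·1 + 4.2·0.5 + 3.3·1 + -2.7·1 + 5.8·0.5.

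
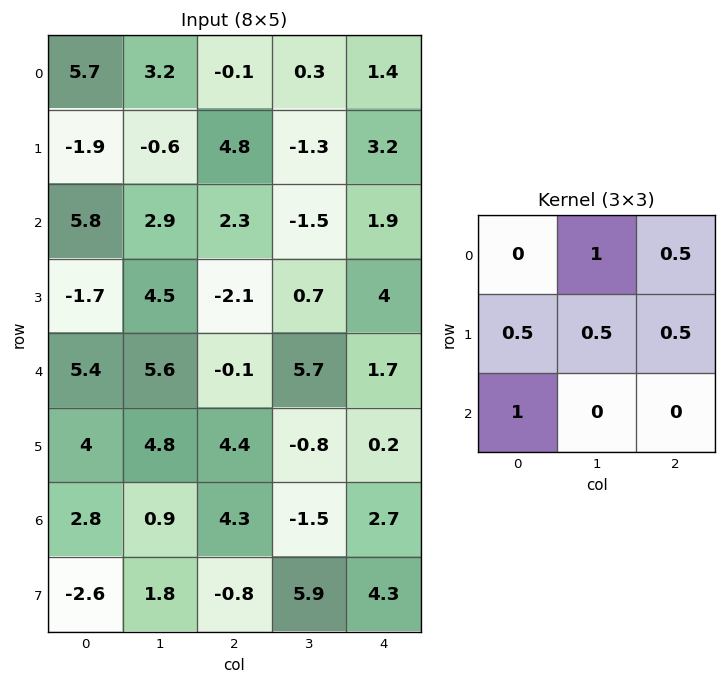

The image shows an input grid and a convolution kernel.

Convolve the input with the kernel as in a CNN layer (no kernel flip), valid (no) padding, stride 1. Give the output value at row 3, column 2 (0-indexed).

The receptive field on the input at this output position is [-2.1 0.7 4 / -0.1 5.7 1.7 / 4.4 -0.8 0.2]. Elementwise product with the kernel and sum: 0.7·1 + 4·0.5 + -0.1·0.5 + 5.7·0.5 + 1.7·0.5 + 4.4·1.

10.75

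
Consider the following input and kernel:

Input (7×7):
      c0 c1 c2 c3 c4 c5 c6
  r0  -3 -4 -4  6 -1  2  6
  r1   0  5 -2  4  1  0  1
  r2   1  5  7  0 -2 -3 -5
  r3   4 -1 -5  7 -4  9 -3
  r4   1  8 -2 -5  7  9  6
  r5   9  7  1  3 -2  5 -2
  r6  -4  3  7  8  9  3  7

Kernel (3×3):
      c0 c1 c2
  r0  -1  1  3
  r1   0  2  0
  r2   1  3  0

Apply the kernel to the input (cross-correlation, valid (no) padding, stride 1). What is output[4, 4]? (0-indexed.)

48

The receptive field on the input at this output position is [7 9 6 / -2 5 -2 / 9 3 7]. Elementwise product with the kernel and sum: 7·-1 + 9·1 + 6·3 + 5·2 + 9·1 + 3·3.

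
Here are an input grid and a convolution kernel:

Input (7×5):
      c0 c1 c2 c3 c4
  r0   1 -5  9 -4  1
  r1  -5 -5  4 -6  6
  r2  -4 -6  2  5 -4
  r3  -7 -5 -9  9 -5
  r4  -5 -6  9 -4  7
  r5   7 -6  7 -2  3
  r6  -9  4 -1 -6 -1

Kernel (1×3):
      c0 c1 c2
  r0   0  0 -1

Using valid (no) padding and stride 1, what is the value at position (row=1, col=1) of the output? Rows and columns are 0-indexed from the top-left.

6

The receptive field on the input at this output position is [-5 4 -6]. Elementwise product with the kernel and sum: -6·-1.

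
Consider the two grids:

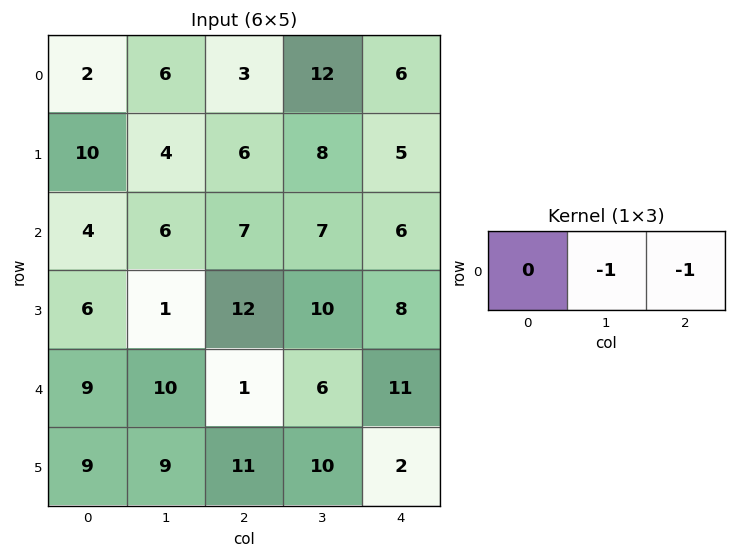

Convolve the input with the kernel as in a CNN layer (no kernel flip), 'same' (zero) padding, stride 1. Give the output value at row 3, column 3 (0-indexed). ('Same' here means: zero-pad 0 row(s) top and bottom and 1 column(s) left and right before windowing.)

-18

The receptive field on the zero-padded input at this output position is [12 10 8]. Elementwise product with the kernel and sum: 10·-1 + 8·-1.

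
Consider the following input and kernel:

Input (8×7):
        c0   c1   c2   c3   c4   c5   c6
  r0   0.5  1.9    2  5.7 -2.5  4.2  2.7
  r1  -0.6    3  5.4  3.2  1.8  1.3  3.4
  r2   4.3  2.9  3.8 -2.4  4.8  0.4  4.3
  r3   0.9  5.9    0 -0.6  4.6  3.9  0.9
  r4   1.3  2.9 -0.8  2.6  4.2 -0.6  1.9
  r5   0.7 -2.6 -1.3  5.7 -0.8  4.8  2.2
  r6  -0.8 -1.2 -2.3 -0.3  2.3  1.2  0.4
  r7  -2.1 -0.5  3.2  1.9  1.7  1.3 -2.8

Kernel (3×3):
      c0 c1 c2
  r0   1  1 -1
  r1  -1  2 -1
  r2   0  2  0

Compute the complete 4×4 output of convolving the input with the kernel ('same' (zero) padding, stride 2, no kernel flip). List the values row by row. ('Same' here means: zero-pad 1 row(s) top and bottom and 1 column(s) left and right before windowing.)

-2.1 7.2 -11.3 8
3.9 12.3 24.5 14.7
-3.9 -3.2 4.9 13.6
-1.3 -6.3 7.2 1

Output[0,0]: The receptive field on the zero-padded input at this output position is [0 0 0 / 0 0.5 1.9 / 0 -0.6 3]. Elementwise product with the kernel and sum: 0·1 + 0·1 + 0·-1 + 0·-1 + 0.5·2 + 1.9·-1 + -0.6·2.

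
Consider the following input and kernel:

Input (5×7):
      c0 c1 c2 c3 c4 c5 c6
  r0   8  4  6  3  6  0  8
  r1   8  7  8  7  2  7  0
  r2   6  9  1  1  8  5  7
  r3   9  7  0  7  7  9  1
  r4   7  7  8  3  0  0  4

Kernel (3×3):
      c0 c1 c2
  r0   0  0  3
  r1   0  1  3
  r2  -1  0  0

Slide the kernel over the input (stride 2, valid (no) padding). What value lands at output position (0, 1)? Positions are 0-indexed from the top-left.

30

The receptive field on the input at this output position is [6 3 6 / 8 7 2 / 1 1 8]. Elementwise product with the kernel and sum: 6·3 + 7·1 + 2·3 + 1·-1.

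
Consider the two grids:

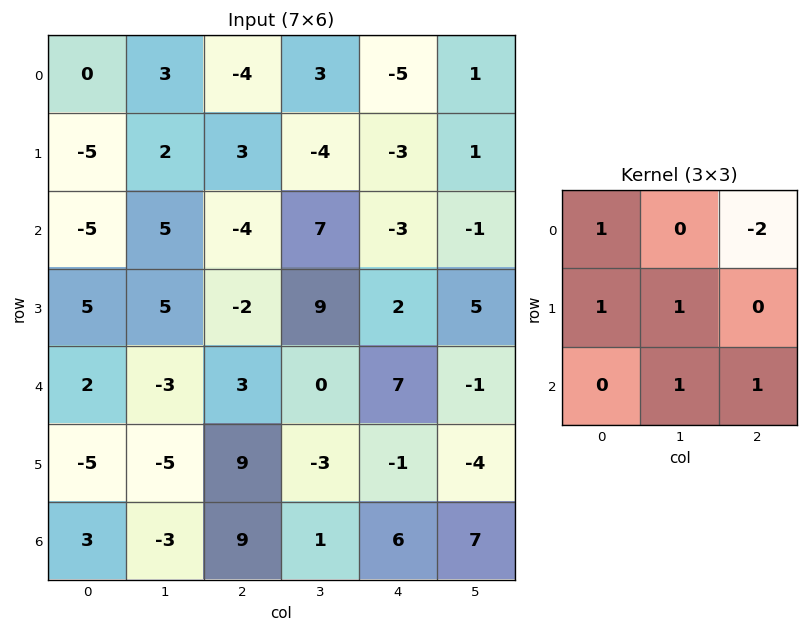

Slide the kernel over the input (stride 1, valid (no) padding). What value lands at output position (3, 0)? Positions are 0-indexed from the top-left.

The receptive field on the input at this output position is [5 5 -2 / 2 -3 3 / -5 -5 9]. Elementwise product with the kernel and sum: 5·1 + -2·-2 + 2·1 + -3·1 + -5·1 + 9·1.

12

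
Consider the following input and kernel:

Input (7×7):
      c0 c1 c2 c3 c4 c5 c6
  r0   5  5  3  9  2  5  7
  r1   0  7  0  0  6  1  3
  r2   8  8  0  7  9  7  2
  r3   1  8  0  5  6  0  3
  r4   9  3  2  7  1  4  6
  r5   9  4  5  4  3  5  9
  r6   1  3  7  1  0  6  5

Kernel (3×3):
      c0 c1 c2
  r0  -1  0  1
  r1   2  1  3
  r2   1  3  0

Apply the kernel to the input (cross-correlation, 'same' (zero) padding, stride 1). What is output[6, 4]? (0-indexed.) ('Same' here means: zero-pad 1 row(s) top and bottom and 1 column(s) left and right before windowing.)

21

The receptive field on the zero-padded input at this output position is [4 3 5 / 1 0 6 / 0 0 0]. Elementwise product with the kernel and sum: 4·-1 + 5·1 + 1·2 + 0·1 + 6·3 + 0·1 + 0·3.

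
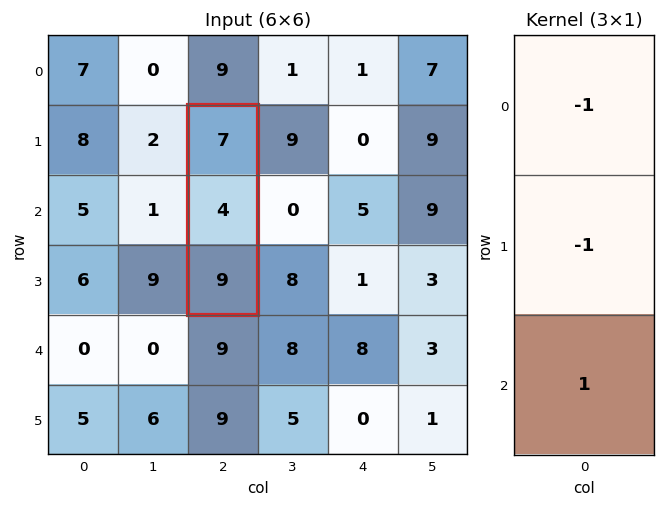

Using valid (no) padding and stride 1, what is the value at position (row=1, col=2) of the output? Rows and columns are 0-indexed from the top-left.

-2

The receptive field on the input at this output position is [7 / 4 / 9]. Elementwise product with the kernel and sum: 7·-1 + 4·-1 + 9·1.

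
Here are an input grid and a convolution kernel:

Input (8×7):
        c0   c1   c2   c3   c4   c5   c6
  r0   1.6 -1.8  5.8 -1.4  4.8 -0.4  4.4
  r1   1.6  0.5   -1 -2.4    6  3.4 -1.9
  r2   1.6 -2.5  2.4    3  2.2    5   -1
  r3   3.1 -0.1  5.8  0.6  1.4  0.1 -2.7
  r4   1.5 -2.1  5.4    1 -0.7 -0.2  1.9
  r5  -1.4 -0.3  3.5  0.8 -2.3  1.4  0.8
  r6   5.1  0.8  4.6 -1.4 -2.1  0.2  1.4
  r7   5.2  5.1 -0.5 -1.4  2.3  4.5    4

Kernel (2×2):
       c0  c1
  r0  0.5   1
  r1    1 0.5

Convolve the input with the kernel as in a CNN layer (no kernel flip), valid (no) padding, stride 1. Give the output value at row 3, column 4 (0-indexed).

-0

The receptive field on the input at this output position is [1.4 0.1 / -0.7 -0.2]. Elementwise product with the kernel and sum: 1.4·0.5 + 0.1·1 + -0.7·1 + -0.2·0.5.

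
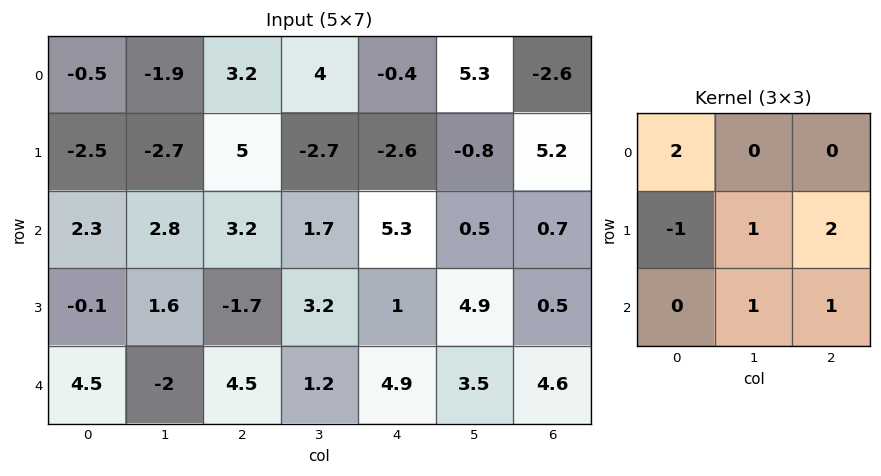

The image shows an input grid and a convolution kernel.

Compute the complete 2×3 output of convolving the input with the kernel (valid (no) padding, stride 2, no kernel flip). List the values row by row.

14.8 0.5 12.6
5.4 19.4 23.6

Output[0,0]: The receptive field on the input at this output position is [-0.5 -1.9 3.2 / -2.5 -2.7 5 / 2.3 2.8 3.2]. Elementwise product with the kernel and sum: -0.5·2 + -2.5·-1 + -2.7·1 + 5·2 + 2.8·1 + 3.2·1.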